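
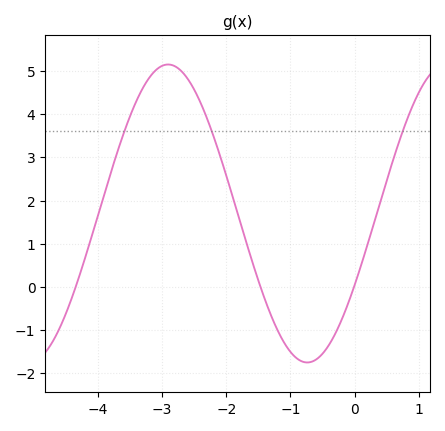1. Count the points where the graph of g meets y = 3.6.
3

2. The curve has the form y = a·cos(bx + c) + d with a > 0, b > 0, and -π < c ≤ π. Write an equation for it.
y = 3.45cos(1.45x - 2.07) + 1.7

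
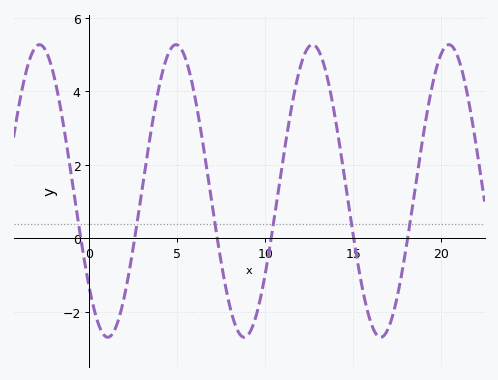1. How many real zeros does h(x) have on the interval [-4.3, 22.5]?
6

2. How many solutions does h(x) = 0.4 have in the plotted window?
6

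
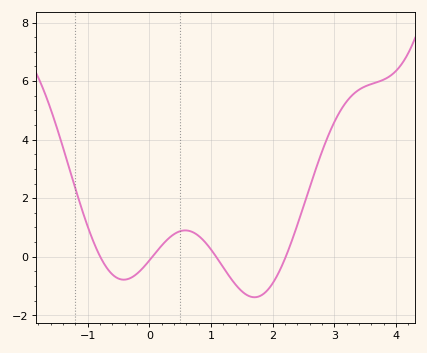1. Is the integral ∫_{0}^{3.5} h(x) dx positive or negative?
positive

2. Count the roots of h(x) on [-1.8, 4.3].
4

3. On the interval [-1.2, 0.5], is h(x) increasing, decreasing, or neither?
neither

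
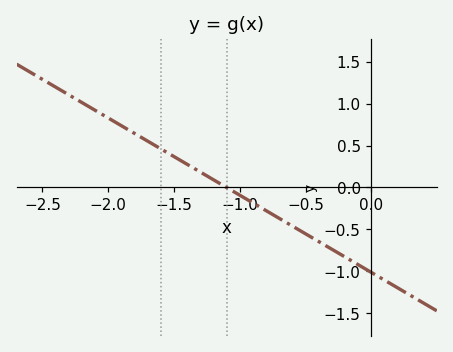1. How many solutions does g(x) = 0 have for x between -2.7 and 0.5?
1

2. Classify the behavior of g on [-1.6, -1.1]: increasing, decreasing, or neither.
decreasing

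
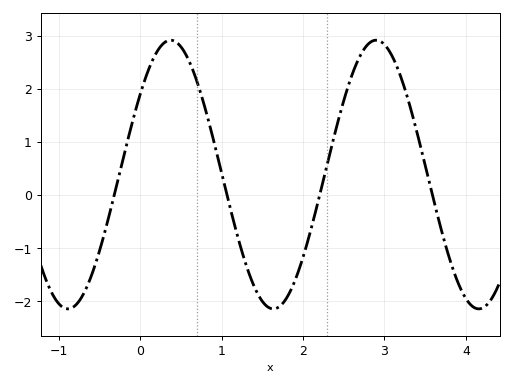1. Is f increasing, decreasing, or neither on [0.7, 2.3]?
neither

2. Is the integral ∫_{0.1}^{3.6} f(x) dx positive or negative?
positive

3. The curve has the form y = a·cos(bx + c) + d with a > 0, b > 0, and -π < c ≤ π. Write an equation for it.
y = 2.53cos(2.5x - 0.93) + 0.39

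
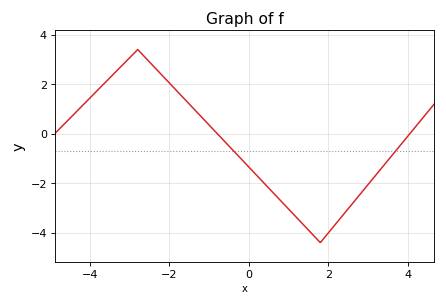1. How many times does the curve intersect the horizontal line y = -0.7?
2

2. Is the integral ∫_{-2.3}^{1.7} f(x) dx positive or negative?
negative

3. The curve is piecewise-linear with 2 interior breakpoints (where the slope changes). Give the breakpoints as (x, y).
(-2.8, 3.4); (1.8, -4.4)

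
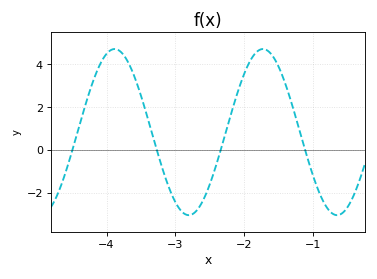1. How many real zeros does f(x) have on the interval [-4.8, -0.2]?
4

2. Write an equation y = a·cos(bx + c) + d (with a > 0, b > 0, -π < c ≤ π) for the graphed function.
y = 3.88cos(2.9x - 1.3) + 0.84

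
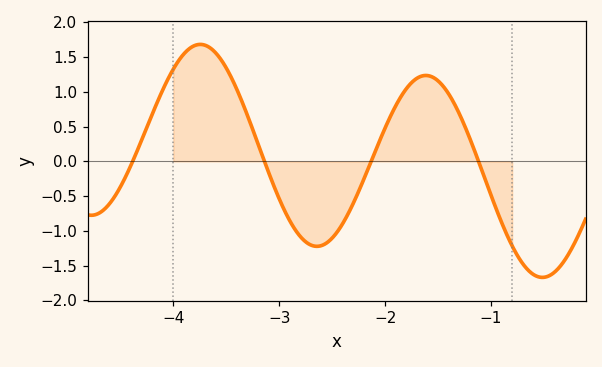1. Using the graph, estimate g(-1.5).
1.15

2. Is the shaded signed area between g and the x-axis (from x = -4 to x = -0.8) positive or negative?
positive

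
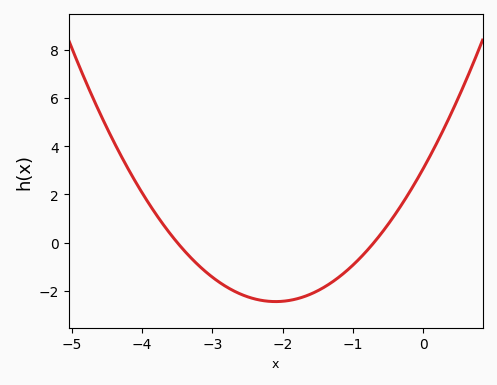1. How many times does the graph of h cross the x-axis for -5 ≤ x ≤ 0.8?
2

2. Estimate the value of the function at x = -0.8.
-0.338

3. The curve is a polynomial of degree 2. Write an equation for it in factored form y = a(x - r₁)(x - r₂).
y = 1.25(x + 3.5)(x + 0.7)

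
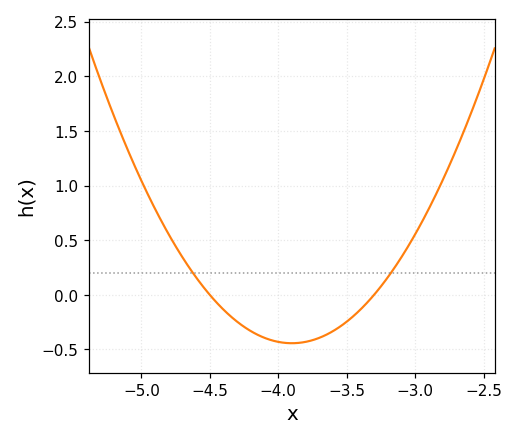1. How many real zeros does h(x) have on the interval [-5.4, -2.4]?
2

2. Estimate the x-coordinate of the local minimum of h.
-3.9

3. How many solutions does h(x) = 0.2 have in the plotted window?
2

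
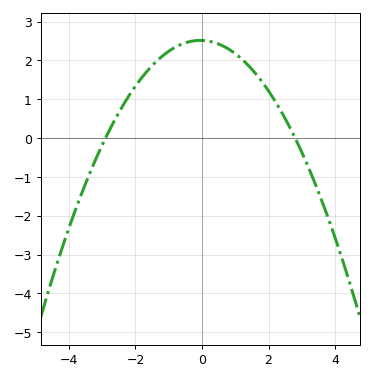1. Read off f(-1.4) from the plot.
1.95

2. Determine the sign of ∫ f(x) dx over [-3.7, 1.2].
positive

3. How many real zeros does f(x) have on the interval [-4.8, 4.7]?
2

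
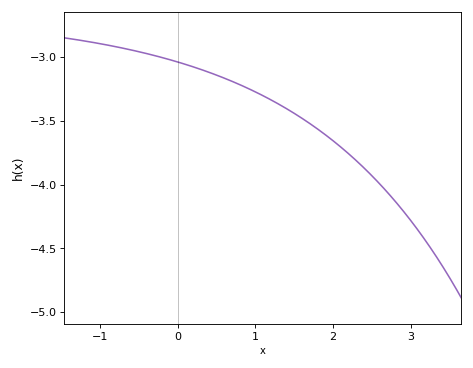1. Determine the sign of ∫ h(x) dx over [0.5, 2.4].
negative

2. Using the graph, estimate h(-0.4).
-2.97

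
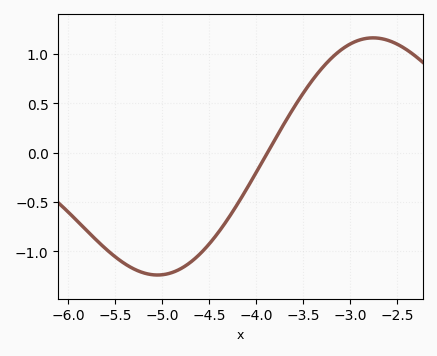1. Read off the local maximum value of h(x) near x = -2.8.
1.16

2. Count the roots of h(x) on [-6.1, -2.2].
1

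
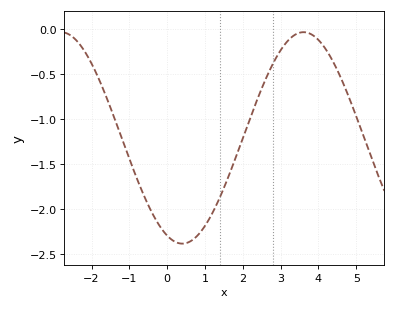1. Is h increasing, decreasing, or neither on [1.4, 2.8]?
increasing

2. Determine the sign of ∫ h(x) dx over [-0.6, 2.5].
negative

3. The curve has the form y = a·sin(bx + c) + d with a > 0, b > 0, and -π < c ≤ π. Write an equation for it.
y = 1.17sin(0.98x - 1.96) - 1.21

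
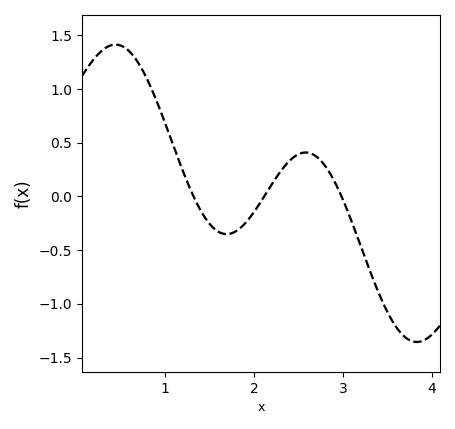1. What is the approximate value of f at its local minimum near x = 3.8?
-1.35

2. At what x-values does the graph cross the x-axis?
1.32, 2.11, 2.98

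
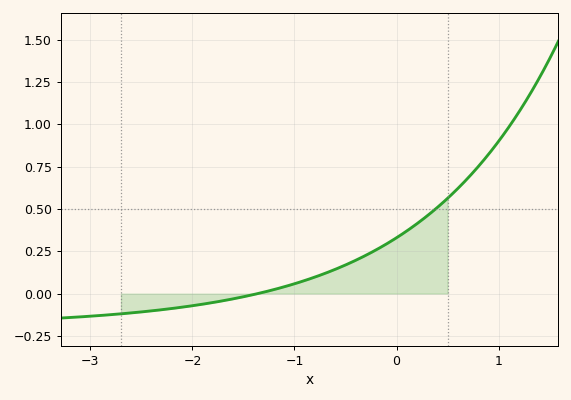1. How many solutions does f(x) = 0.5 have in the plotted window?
1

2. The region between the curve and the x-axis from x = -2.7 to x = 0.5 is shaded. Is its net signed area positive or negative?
positive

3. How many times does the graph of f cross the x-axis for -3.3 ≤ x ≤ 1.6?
1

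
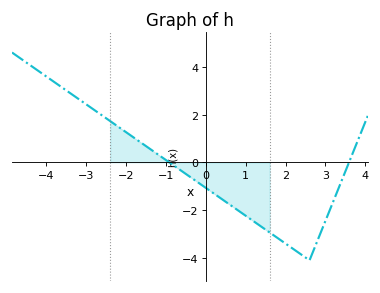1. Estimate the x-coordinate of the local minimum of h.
2.6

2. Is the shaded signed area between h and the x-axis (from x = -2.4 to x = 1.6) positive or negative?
negative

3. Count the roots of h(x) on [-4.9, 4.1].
2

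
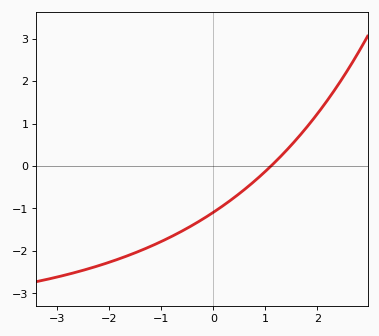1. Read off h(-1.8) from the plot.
-2.2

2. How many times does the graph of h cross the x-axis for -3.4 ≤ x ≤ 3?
1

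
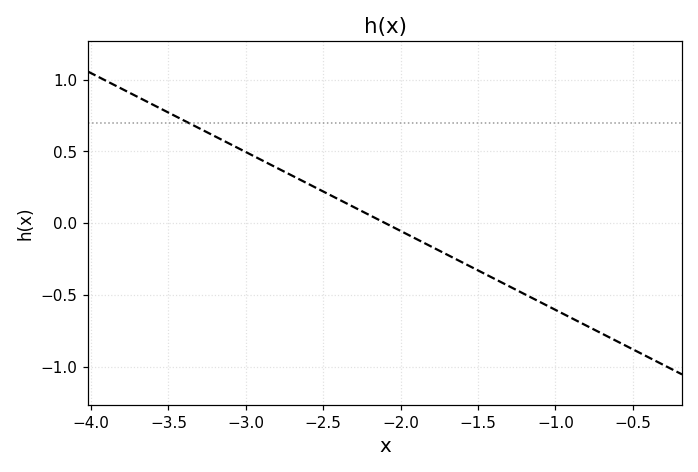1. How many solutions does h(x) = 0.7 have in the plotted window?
1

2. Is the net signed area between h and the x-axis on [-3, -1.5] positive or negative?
positive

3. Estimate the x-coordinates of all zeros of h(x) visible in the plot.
-2.1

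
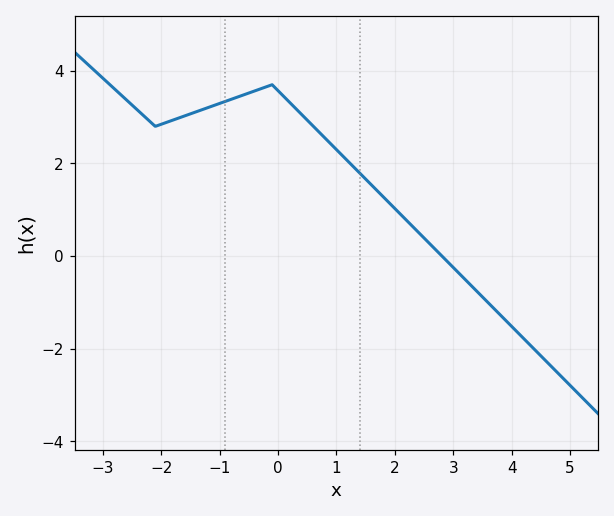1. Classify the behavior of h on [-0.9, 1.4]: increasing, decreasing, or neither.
neither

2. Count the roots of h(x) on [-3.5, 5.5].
1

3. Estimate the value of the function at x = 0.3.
3.19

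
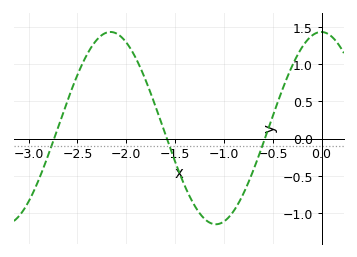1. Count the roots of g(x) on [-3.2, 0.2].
3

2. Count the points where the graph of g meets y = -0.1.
3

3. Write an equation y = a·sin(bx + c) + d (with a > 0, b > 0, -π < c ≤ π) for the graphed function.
y = 1.29sin(2.9x + 1.6) + 0.14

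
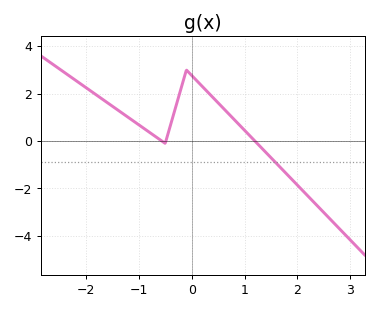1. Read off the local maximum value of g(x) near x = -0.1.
3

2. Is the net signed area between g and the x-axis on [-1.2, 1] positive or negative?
positive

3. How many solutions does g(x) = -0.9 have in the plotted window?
1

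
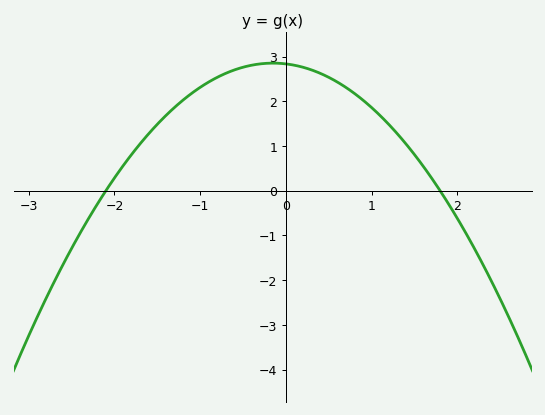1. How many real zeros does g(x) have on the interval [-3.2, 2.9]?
2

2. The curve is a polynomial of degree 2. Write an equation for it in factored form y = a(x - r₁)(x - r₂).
y = -0.75(x + 2.1)(x - 1.8)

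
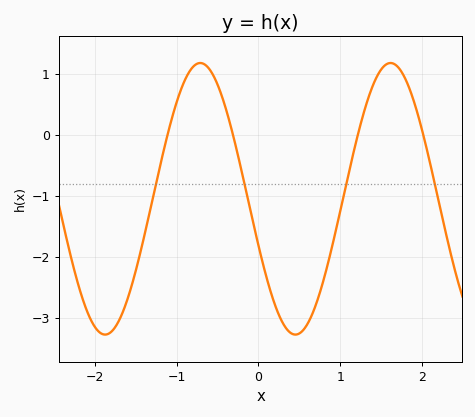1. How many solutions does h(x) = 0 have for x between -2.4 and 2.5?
4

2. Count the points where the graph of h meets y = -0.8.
4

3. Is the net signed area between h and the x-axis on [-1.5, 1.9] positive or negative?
negative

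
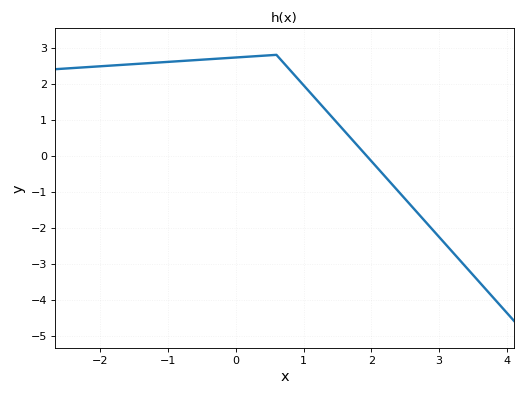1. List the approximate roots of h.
1.9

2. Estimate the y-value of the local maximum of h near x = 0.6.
2.8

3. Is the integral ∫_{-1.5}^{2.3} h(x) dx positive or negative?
positive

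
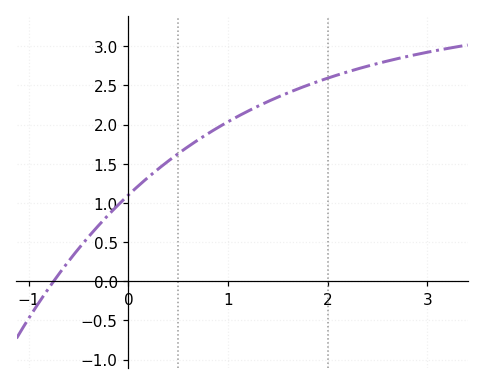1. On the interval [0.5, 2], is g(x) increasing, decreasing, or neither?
increasing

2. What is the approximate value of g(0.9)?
1.95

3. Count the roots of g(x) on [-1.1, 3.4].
1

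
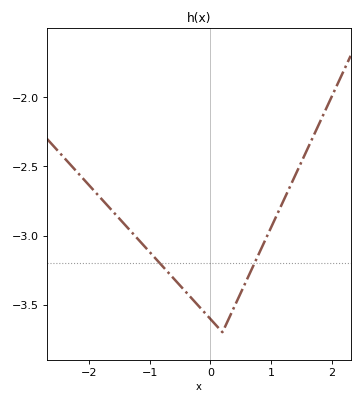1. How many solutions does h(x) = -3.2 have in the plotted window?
2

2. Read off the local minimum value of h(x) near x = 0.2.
-3.7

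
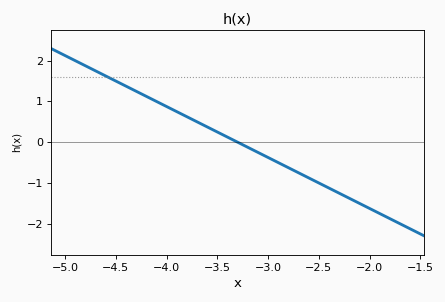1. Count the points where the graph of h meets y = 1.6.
1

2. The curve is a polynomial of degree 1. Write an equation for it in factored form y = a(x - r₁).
y = -1.25(x + 3.3)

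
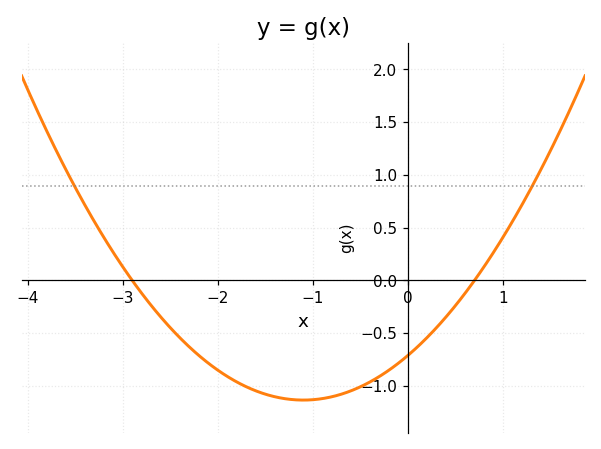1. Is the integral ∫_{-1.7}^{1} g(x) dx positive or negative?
negative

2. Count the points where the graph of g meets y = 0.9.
2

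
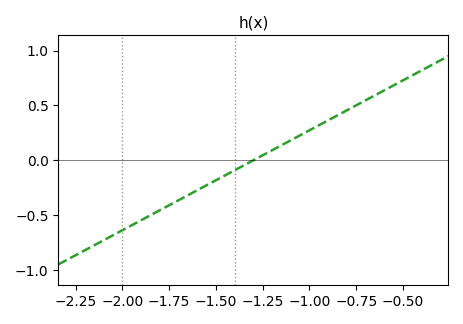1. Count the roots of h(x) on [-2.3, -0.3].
1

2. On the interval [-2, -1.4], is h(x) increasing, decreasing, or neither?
increasing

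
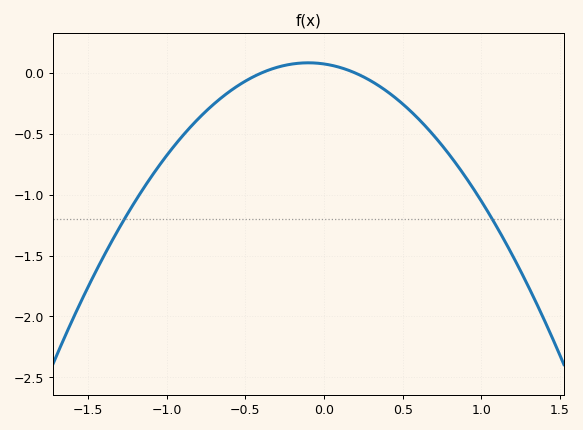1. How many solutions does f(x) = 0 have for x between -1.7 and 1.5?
2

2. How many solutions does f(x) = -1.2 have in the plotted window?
2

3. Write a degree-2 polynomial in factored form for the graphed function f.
y = -0.94(x + 0.4)(x - 0.2)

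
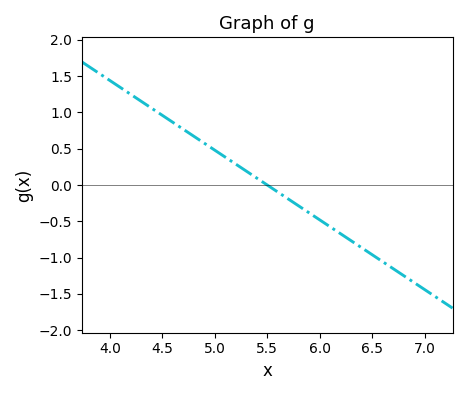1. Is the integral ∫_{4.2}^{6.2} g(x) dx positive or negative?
positive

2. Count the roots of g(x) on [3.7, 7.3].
1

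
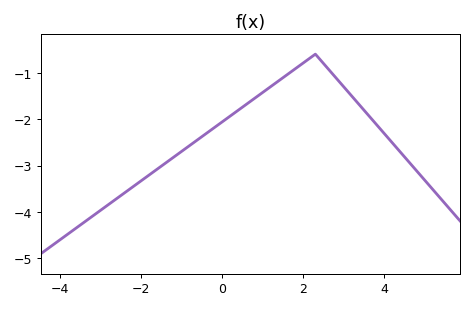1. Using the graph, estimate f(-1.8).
-3.2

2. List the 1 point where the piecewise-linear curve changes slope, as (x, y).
(2.3, -0.6)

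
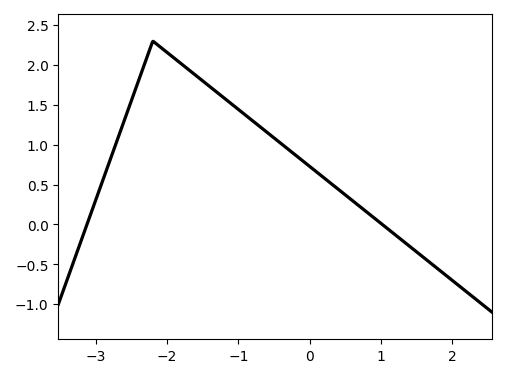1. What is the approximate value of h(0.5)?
0.371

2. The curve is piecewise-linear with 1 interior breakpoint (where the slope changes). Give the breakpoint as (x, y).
(-2.2, 2.3)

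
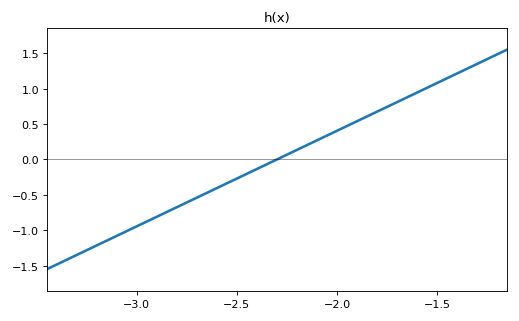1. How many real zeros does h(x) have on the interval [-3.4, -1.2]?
1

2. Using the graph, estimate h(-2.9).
-0.8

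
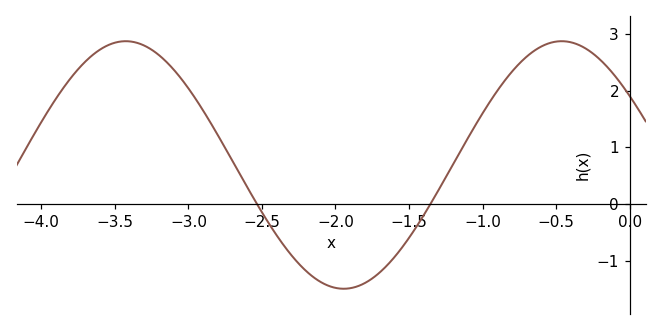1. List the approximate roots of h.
-2.53, -1.36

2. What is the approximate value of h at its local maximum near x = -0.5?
2.87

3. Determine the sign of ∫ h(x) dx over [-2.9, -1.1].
negative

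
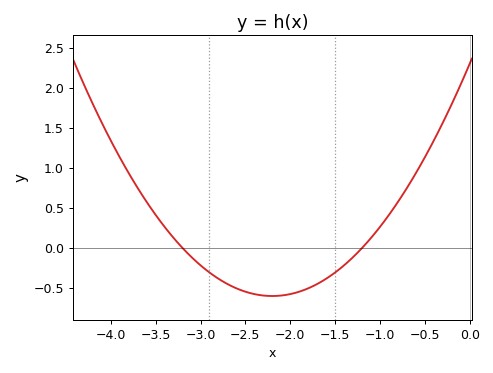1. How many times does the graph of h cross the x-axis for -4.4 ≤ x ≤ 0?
2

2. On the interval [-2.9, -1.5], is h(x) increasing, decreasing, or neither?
neither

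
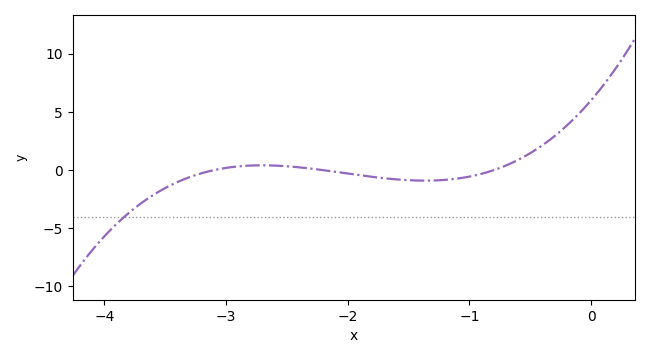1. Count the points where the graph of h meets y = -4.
1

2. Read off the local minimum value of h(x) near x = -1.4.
-0.9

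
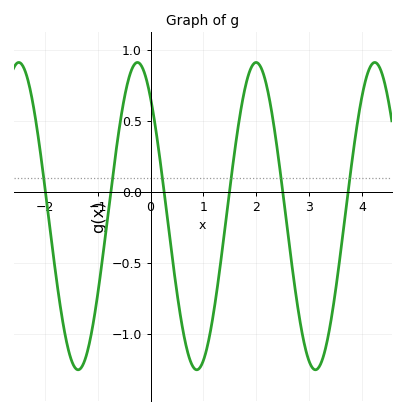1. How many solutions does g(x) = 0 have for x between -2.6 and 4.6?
6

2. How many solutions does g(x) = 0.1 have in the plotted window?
6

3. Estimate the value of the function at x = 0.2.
0.15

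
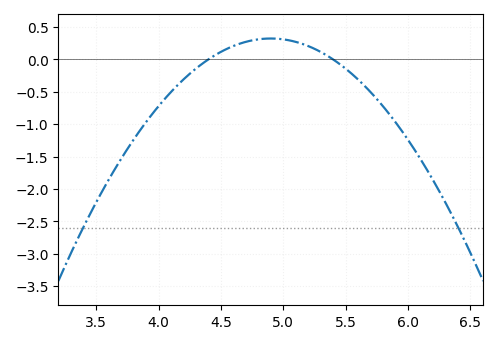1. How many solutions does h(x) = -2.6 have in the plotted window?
2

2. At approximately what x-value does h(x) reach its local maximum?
4.9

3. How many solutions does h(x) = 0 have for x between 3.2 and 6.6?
2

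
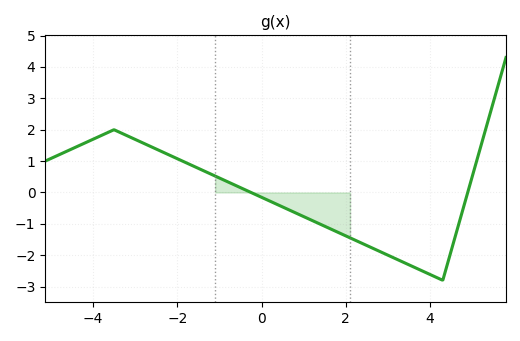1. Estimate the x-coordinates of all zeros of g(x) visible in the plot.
-0.2, 4.8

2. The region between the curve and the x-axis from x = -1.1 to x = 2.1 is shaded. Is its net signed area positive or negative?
negative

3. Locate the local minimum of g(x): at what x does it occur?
4.2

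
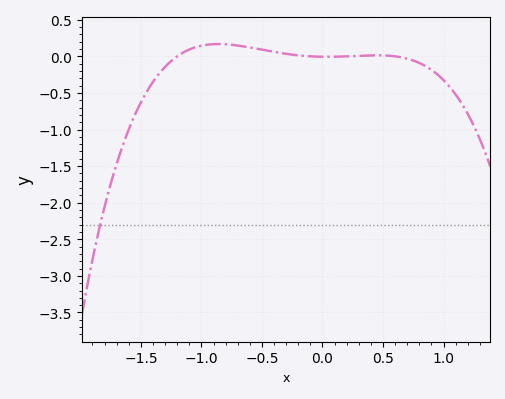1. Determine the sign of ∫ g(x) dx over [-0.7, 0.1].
positive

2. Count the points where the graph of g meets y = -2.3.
1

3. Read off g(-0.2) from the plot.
0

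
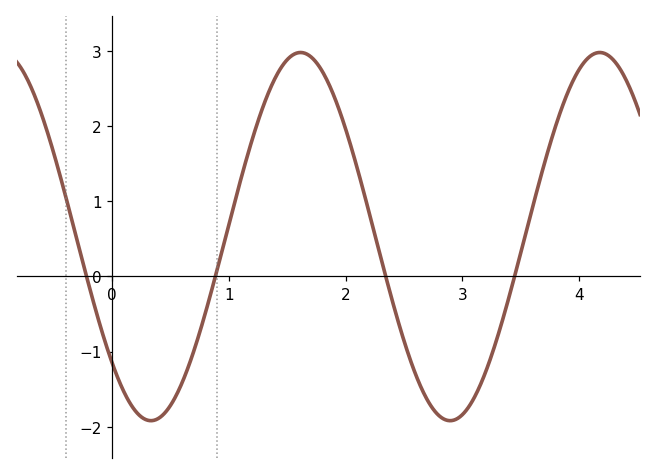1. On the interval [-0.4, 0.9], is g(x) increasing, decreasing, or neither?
neither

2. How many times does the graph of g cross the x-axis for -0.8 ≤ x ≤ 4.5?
4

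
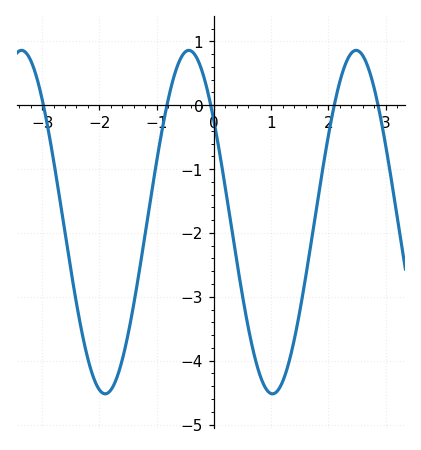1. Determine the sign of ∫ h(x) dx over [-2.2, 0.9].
negative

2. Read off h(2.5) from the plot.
0.859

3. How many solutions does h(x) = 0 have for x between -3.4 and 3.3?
5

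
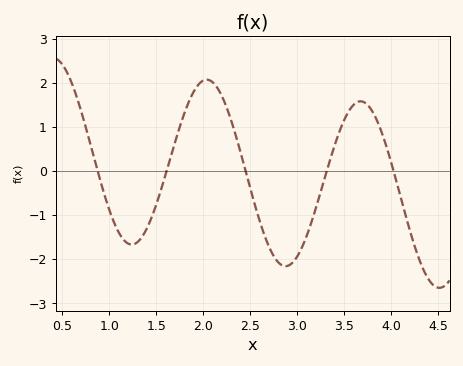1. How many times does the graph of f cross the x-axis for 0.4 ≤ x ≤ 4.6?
5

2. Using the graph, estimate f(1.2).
-1.65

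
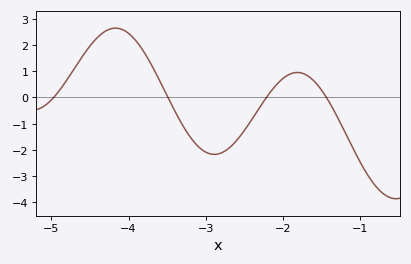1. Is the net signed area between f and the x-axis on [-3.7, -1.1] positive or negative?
negative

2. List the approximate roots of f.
-4.97, -3.49, -2.22, -1.44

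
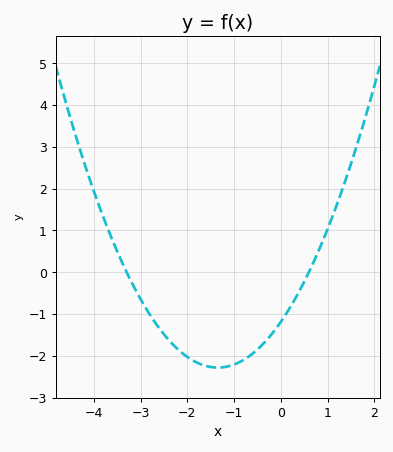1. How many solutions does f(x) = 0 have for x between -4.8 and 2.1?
2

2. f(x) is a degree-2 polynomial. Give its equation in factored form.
y = 0.6(x + 3.3)(x - 0.6)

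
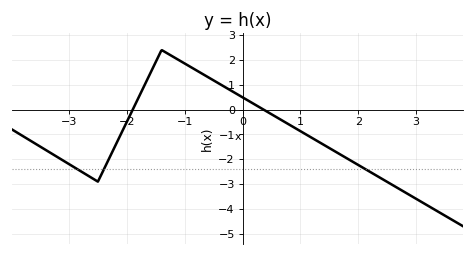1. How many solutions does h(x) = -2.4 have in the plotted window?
3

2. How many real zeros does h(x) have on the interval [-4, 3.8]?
2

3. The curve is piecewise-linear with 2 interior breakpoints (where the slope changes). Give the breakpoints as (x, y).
(-2.5, -2.9); (-1.4, 2.4)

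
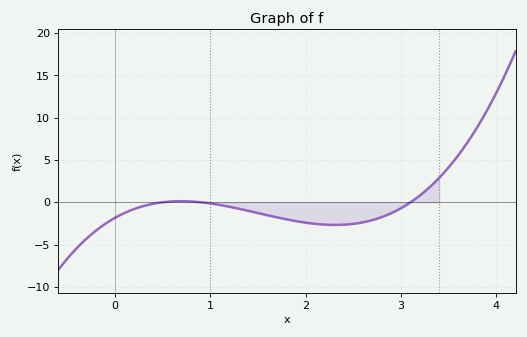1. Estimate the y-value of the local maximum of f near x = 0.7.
0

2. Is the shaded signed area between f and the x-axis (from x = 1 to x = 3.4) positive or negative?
negative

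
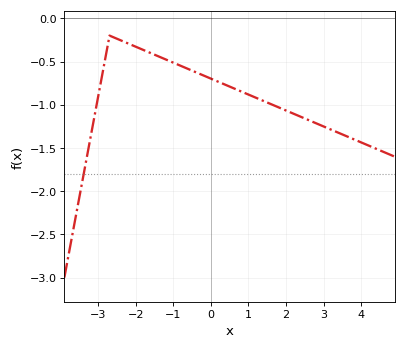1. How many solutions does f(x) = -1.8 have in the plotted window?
1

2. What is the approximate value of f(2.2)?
-1.1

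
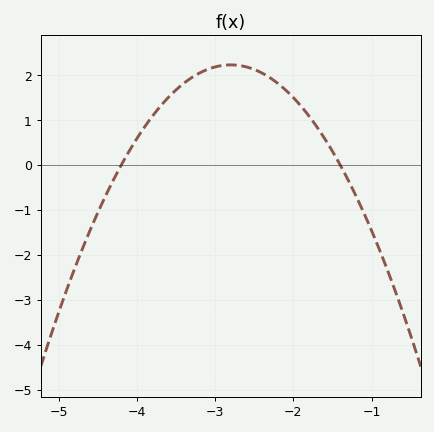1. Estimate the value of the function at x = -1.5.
0.3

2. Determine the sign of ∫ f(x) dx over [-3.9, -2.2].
positive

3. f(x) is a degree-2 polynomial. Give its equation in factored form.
y = -1.14(x + 4.2)(x + 1.4)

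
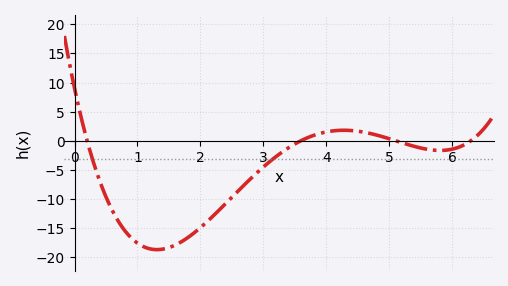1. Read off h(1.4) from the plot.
-18.7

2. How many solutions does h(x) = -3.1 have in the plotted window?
2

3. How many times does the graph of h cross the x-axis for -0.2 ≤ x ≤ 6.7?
4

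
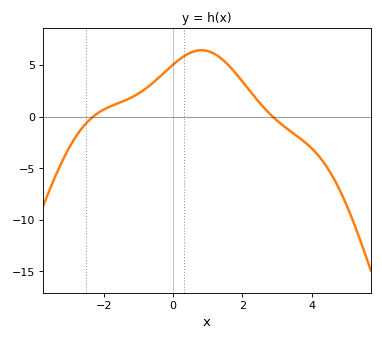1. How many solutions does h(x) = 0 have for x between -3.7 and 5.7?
2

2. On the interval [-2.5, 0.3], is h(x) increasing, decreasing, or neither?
increasing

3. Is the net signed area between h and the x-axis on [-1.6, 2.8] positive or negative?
positive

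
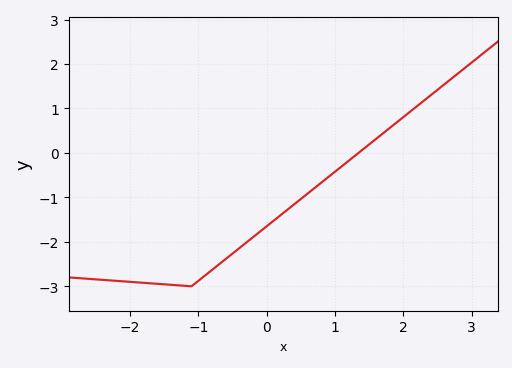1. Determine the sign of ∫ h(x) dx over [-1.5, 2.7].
negative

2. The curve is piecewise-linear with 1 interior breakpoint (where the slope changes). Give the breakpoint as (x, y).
(-1.1, -3)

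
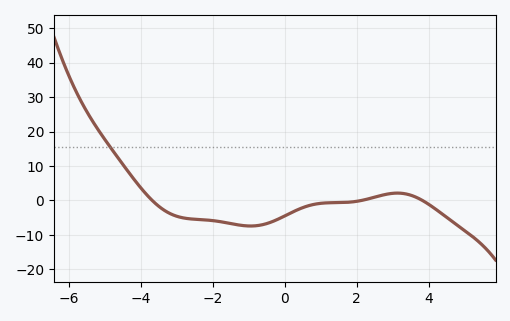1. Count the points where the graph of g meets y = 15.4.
1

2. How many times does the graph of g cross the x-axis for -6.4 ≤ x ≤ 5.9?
3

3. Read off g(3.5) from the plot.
2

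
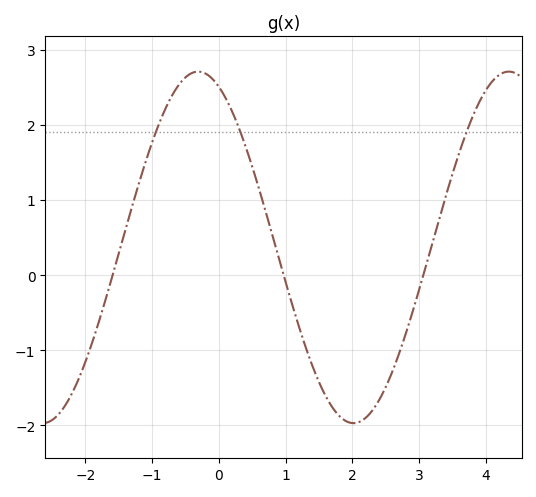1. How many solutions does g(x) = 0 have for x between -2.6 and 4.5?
3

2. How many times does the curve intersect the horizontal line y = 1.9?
3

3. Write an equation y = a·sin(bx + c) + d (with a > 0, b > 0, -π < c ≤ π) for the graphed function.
y = 2.34sin(1.4x + 2) + 0.37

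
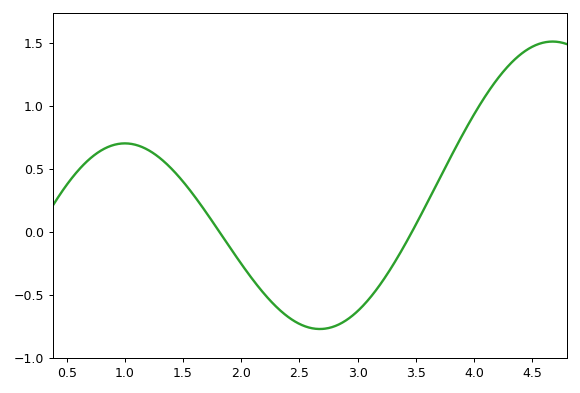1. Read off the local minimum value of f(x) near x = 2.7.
-0.773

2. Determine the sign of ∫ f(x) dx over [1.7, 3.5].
negative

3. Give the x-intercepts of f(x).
1.81, 3.47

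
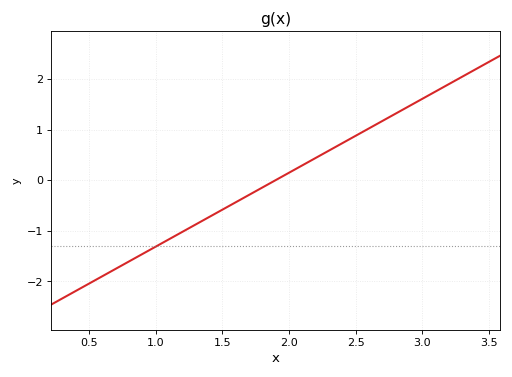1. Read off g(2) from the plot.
0.1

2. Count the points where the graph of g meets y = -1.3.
1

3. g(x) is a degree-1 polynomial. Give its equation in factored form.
y = 1.46(x - 1.9)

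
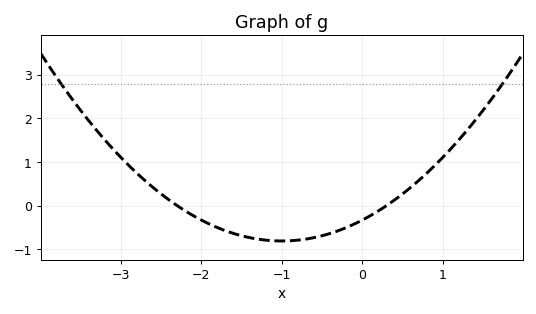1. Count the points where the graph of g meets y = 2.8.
2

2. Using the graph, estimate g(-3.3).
1.7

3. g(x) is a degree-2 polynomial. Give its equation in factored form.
y = 0.48(x + 2.3)(x - 0.3)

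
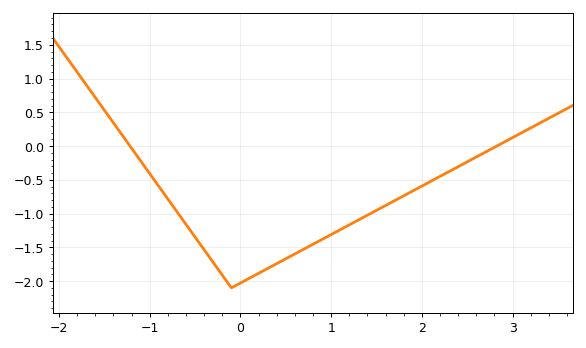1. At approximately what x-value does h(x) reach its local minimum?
-0.1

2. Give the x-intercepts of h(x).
-1.2, 2.8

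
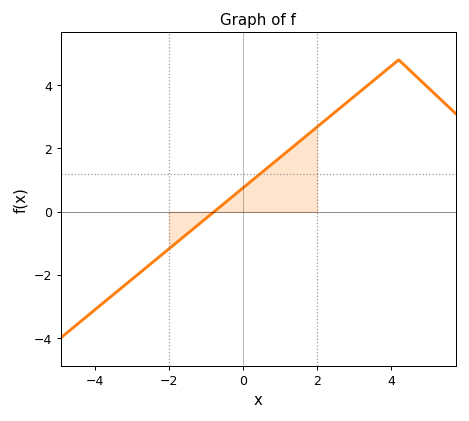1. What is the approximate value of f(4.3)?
4.69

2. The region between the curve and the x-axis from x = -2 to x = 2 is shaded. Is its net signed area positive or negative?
positive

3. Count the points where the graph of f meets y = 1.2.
1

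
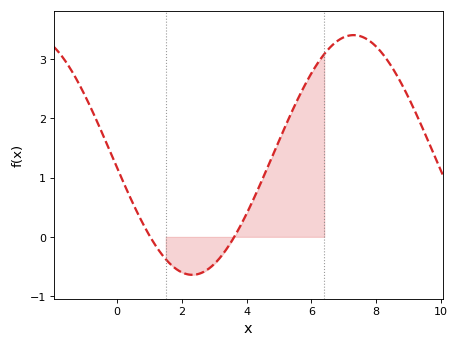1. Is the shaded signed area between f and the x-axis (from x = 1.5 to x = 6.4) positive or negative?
positive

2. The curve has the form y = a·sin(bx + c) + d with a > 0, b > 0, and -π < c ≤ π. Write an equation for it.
y = 2.02sin(0.63x - 3) + 1.38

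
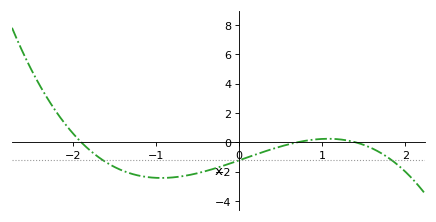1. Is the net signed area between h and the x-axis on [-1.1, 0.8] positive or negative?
negative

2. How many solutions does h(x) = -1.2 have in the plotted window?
3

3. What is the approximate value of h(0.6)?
-0.2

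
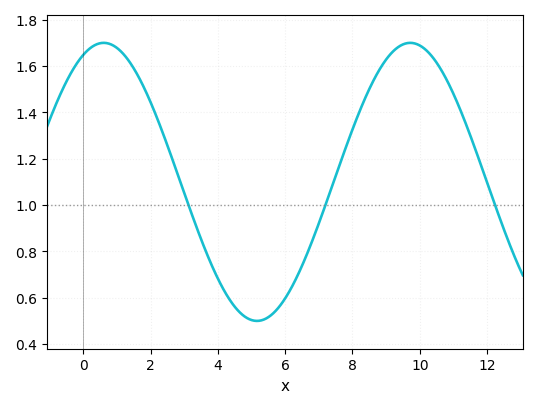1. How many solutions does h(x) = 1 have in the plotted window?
3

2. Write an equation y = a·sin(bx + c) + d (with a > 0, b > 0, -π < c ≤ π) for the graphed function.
y = 0.6sin(0.69x + 1.2) + 1.1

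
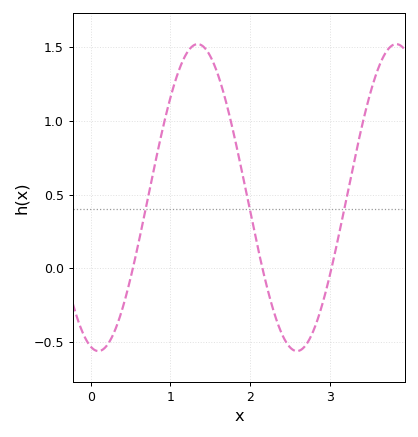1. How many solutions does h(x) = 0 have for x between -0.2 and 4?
3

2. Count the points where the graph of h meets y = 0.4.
3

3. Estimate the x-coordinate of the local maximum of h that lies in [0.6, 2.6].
1.3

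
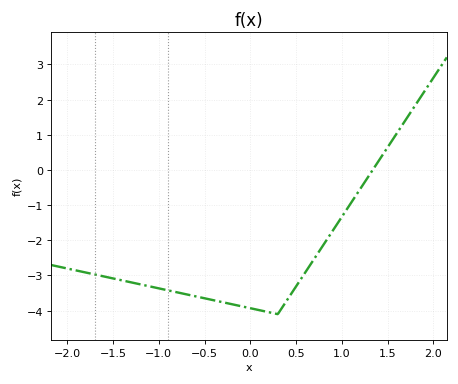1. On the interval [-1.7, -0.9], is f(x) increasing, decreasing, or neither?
decreasing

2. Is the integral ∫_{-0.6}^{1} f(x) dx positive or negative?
negative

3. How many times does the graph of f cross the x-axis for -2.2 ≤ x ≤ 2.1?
1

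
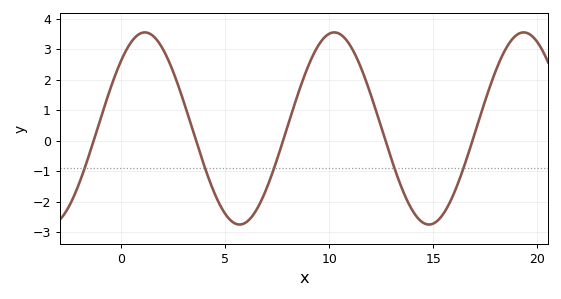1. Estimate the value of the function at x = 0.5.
3.26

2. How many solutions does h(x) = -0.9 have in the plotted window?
5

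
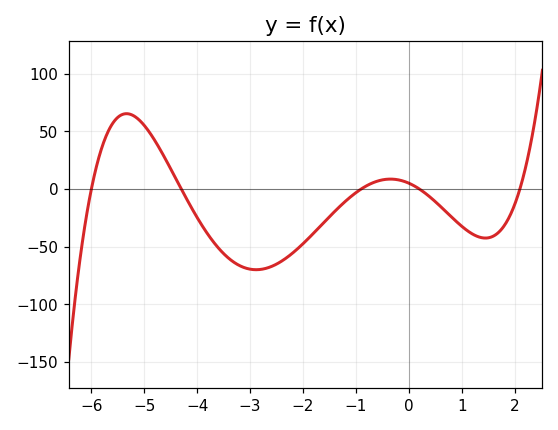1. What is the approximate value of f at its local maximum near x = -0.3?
8.6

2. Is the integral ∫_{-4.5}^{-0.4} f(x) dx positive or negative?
negative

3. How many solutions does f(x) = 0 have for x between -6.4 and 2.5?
5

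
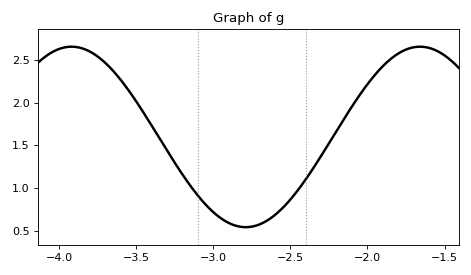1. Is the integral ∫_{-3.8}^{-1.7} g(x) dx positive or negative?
positive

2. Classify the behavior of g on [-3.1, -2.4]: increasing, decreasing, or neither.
neither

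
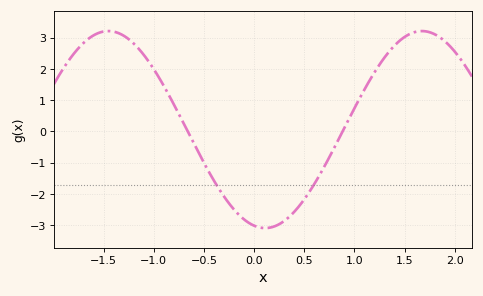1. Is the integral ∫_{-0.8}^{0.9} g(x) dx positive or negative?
negative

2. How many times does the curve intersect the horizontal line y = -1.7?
2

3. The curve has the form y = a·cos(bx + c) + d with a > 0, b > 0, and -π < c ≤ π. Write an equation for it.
y = 3.15cos(2.01x + 2.92) + 0.06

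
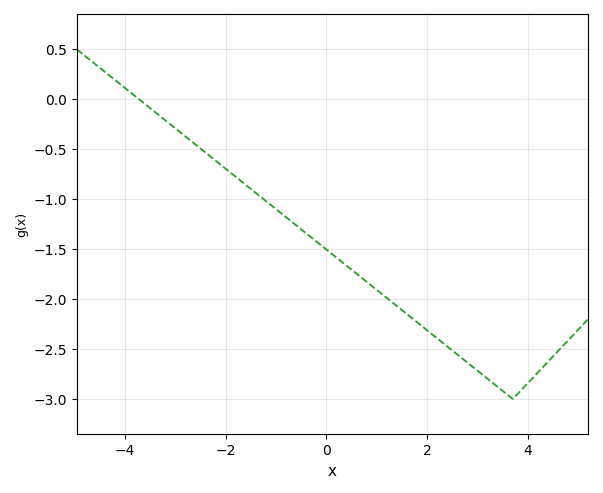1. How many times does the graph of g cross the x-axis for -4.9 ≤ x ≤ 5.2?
1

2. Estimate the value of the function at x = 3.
-2.7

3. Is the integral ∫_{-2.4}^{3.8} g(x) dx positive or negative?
negative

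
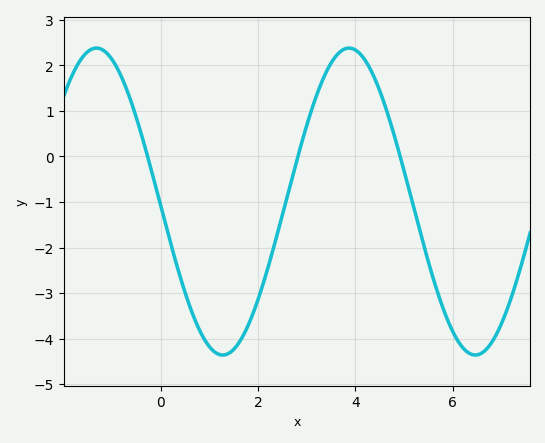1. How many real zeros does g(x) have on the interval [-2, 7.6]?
3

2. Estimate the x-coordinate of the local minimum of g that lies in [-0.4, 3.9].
1.2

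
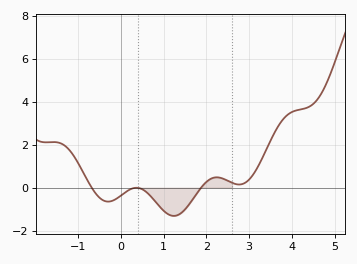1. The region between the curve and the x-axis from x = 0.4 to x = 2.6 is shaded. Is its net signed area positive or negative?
negative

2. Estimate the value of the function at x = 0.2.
-0.2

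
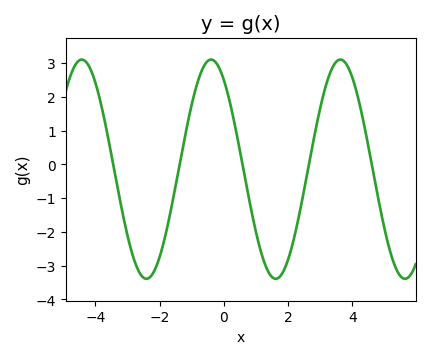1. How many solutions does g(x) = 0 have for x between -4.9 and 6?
5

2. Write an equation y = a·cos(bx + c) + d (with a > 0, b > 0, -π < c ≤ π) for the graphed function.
y = 3.25cos(1.6x + 0.62) - 0.14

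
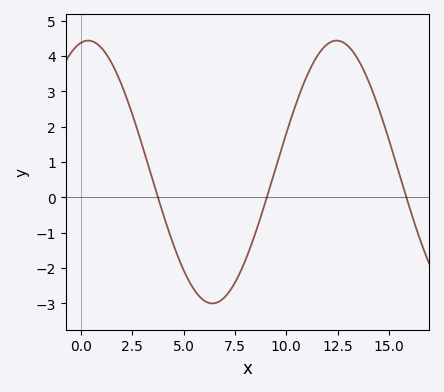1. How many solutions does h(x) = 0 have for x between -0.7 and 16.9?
3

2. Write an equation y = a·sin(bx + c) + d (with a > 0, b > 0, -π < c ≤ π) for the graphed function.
y = 3.72sin(0.52x + 1.4) + 0.72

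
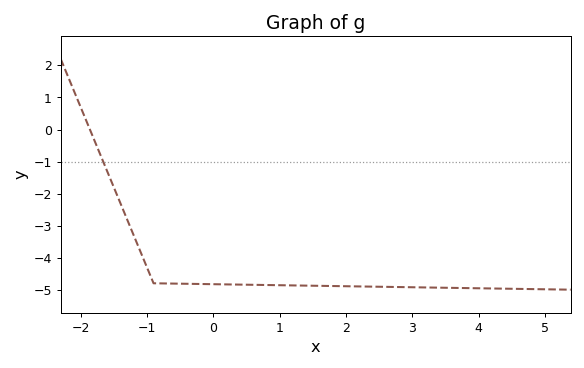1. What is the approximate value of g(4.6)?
-5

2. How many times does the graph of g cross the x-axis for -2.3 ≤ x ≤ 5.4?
1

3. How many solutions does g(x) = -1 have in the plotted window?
1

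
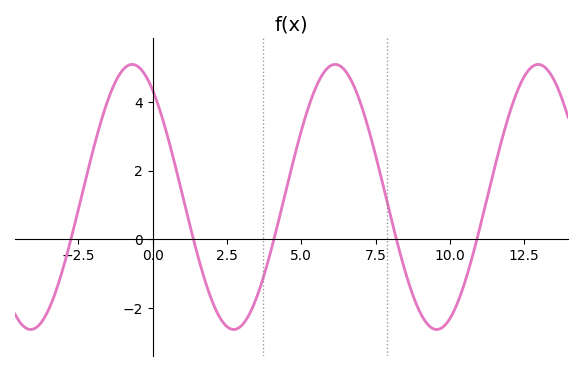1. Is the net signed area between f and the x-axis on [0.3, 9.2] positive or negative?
positive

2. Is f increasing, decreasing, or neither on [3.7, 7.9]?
neither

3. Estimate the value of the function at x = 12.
3.65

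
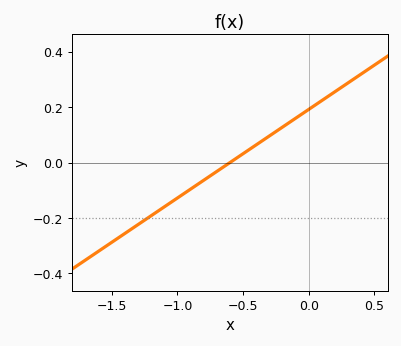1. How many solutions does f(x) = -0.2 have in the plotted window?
1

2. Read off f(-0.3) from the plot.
0.096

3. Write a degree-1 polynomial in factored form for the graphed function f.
y = 0.32(x + 0.6)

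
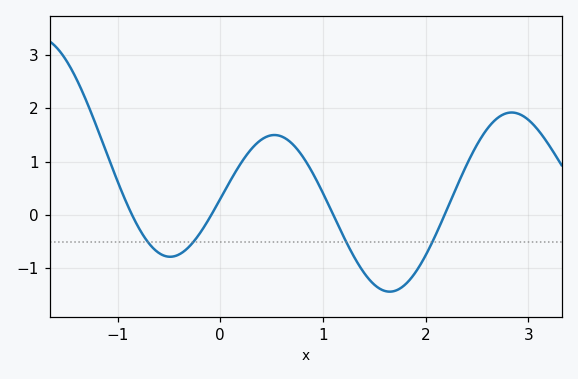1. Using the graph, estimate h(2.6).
1.6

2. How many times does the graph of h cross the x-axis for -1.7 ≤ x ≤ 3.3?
4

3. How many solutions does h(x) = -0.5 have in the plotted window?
4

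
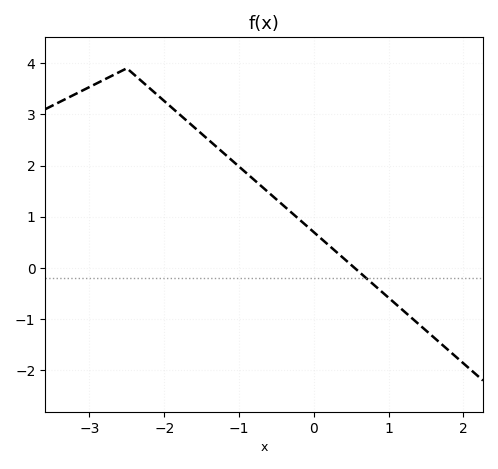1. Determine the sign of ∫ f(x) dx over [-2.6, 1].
positive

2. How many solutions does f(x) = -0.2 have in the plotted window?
1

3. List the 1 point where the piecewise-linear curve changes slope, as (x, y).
(-2.5, 3.9)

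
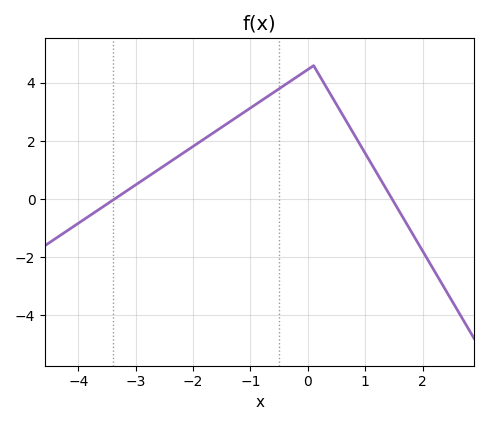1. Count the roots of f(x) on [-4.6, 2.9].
2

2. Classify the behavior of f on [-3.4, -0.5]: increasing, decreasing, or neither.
increasing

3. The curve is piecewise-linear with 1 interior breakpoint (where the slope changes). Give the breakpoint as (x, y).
(0.1, 4.6)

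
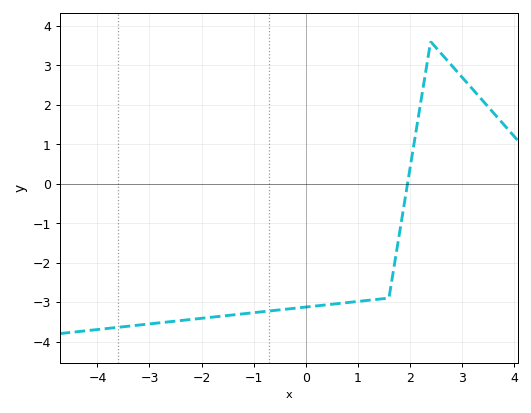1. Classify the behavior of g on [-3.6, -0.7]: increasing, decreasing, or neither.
increasing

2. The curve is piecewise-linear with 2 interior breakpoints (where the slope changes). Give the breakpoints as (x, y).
(1.6, -2.9); (2.4, 3.6)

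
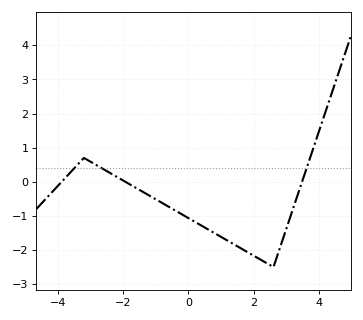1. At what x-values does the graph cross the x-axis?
-3.88, -1.93, 3.47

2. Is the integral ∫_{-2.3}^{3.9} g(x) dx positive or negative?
negative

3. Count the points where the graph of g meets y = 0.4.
3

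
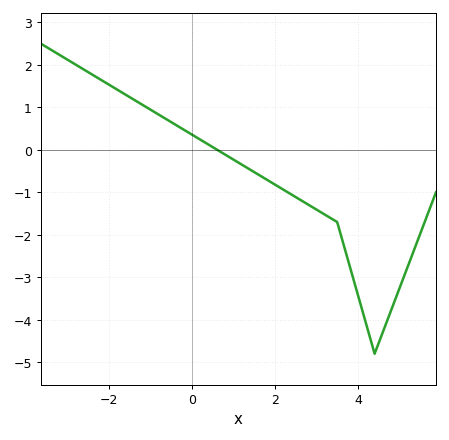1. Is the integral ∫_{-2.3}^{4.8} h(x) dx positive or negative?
negative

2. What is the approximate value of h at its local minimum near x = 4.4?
-4.8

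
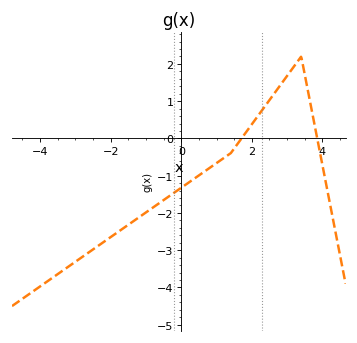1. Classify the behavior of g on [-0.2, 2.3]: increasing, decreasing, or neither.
increasing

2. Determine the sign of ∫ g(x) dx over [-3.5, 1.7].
negative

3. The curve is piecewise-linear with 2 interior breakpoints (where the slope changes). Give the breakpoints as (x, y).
(1.4, -0.4); (3.4, 2.2)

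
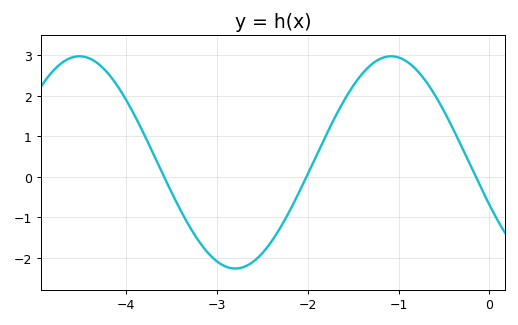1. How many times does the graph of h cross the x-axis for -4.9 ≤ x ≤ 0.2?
3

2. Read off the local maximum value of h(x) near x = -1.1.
2.97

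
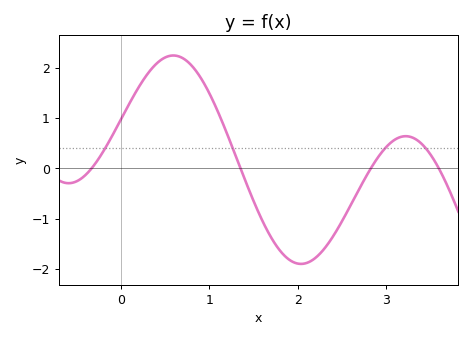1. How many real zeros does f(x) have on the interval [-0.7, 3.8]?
4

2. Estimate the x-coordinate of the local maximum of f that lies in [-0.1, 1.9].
0.6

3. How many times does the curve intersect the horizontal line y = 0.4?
4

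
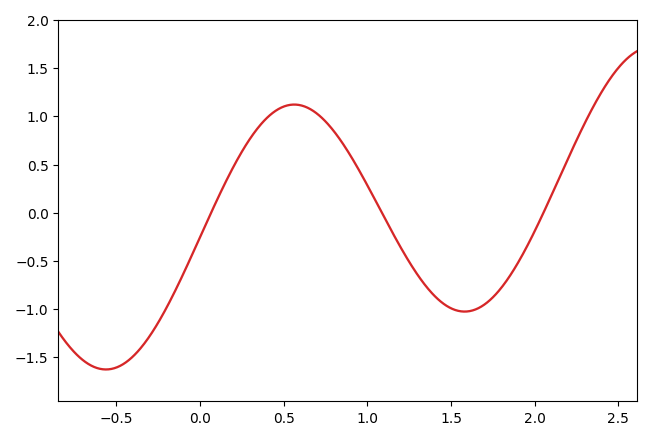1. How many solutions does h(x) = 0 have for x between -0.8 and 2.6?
3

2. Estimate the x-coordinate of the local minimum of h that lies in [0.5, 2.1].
1.6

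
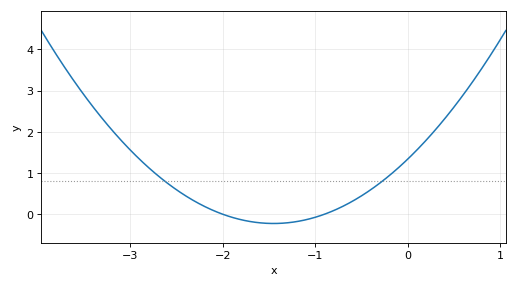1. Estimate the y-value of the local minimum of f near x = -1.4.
-0.224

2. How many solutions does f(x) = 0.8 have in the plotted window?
2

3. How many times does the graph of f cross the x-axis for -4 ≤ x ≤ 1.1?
2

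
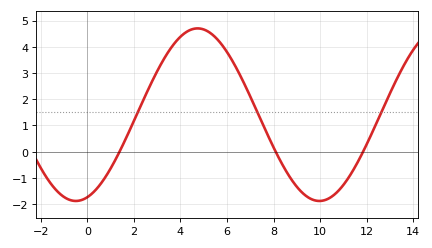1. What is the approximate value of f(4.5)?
4.7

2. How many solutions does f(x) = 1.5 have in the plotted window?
3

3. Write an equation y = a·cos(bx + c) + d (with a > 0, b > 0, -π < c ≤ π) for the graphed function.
y = 3.29cos(0.6x - 2.8) + 1.41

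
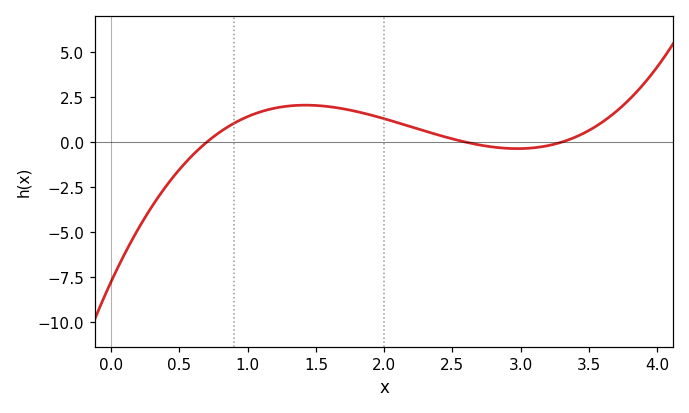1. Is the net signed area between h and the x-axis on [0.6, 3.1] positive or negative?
positive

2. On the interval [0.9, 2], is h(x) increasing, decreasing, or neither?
neither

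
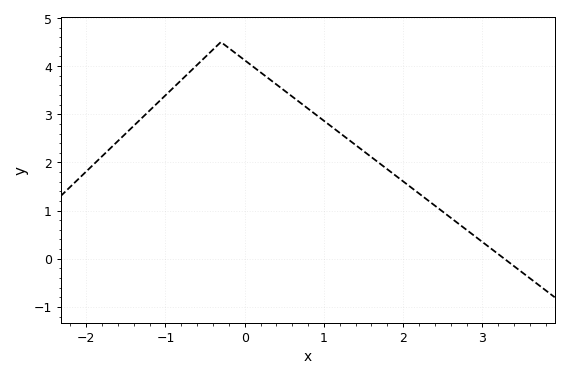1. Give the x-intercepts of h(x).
3.28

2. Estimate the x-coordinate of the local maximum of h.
-0.299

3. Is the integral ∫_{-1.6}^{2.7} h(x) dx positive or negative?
positive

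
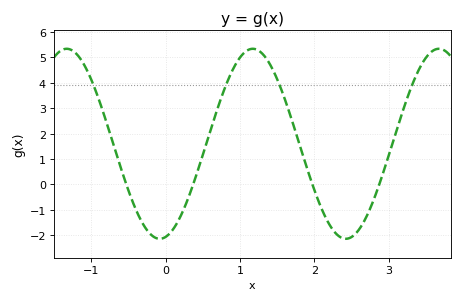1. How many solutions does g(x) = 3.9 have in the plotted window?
4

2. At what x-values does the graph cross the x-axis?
-0.529, 0.37, 1.97, 2.87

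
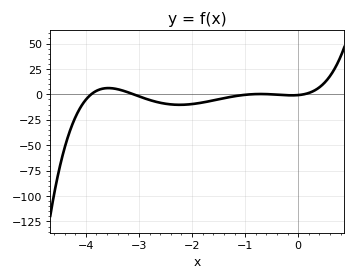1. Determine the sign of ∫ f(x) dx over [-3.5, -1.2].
negative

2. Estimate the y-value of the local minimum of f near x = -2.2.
-10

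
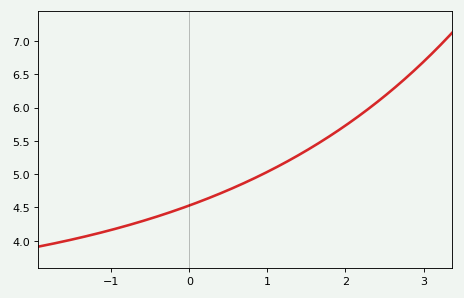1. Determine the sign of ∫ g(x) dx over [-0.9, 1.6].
positive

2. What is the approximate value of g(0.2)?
4.62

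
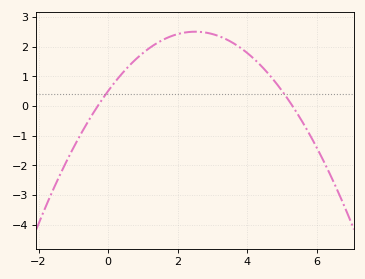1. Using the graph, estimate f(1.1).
1.88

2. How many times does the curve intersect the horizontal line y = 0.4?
2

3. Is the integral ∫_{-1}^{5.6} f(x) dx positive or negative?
positive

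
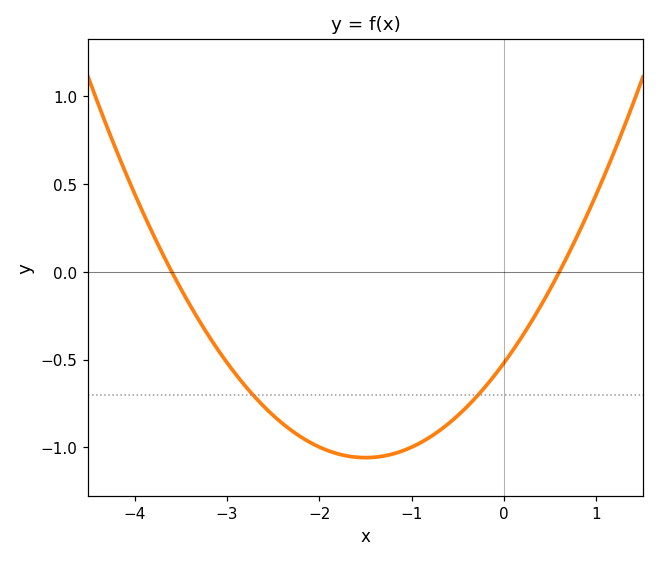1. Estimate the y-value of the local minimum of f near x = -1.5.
-1.05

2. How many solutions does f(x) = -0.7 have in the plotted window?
2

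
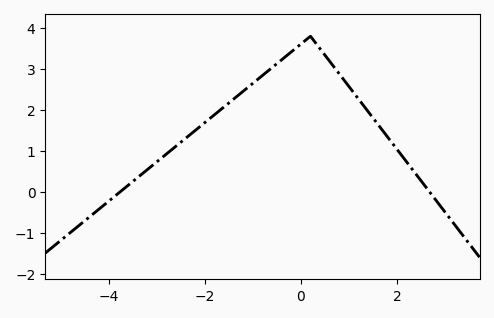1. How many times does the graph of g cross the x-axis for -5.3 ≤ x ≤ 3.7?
2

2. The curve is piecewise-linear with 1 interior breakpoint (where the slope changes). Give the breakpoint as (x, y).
(0.2, 3.8)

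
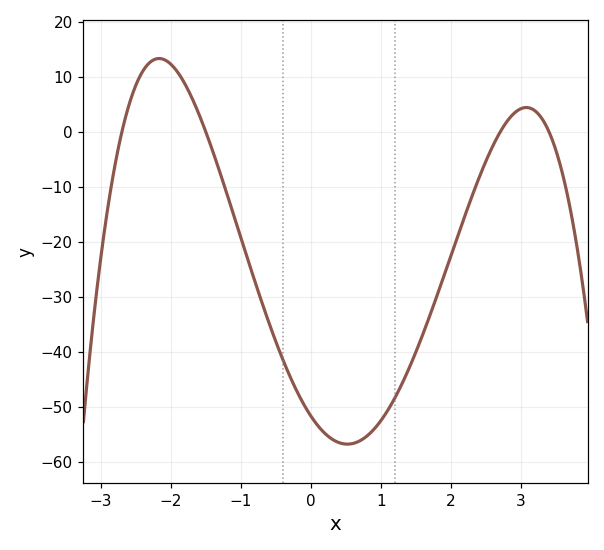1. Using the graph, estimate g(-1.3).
-7.32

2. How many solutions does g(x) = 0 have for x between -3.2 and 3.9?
4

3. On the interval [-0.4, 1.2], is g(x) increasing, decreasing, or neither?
neither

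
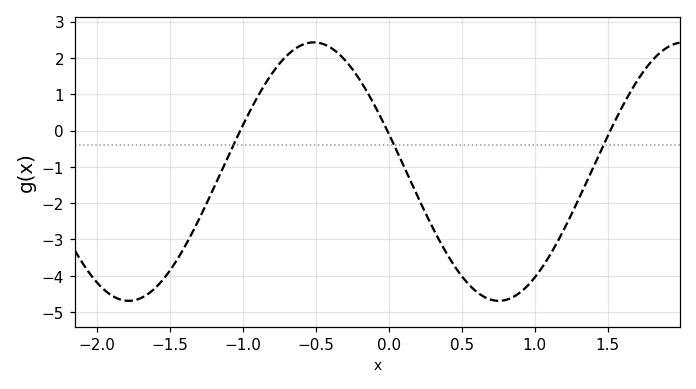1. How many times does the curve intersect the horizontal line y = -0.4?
3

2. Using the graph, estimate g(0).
-0.1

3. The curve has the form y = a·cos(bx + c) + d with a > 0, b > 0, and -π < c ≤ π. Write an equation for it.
y = 3.56cos(2.5x + 1.3) - 1.13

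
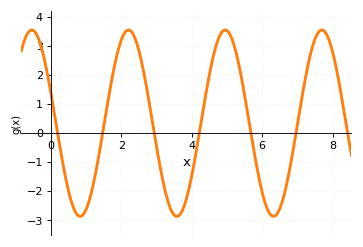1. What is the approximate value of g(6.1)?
-2.47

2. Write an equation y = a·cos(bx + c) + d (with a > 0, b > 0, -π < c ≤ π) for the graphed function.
y = 3.21cos(2.29x + 1.23) + 0.33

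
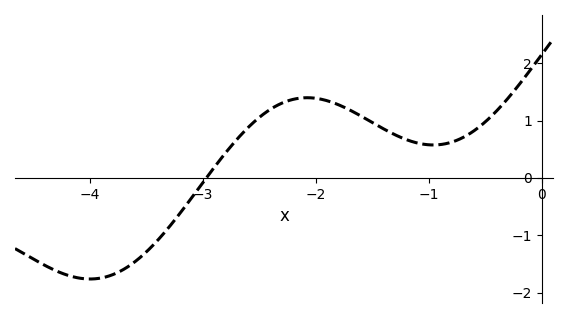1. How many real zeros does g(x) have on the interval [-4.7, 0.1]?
1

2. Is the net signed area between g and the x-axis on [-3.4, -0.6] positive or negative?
positive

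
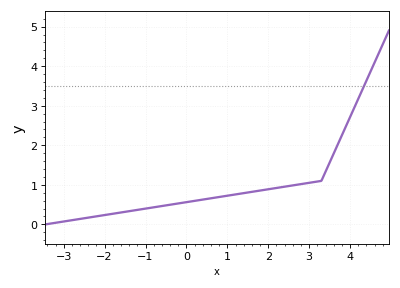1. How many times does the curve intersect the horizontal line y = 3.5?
1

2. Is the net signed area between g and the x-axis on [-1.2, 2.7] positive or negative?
positive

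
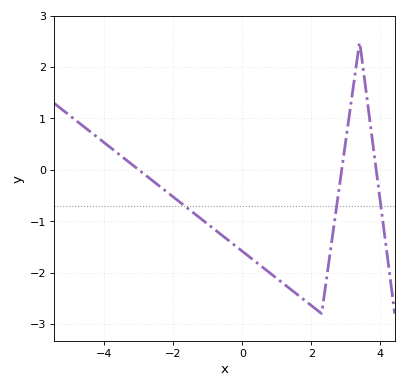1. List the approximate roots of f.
-3, 2.88, 3.88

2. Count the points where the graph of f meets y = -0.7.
3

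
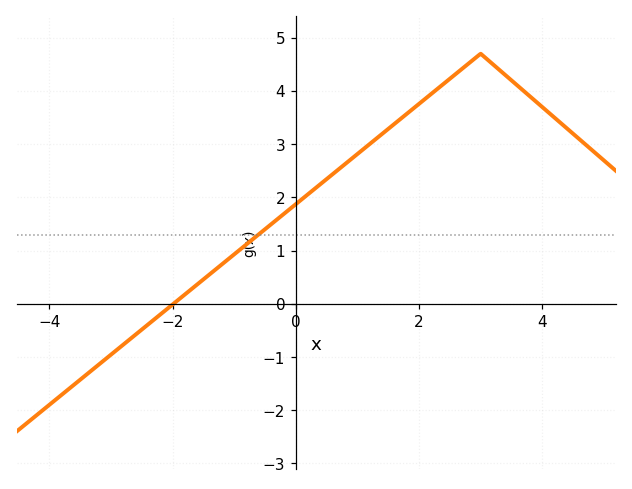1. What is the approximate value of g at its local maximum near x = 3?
4.7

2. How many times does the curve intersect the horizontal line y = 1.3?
1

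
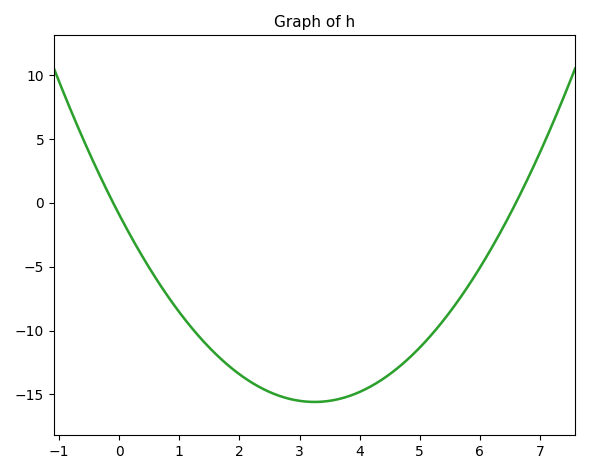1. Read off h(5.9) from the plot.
-5.84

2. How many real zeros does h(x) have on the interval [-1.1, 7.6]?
2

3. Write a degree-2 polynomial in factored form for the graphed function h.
y = 1.39(x + 0.1)(x - 6.6)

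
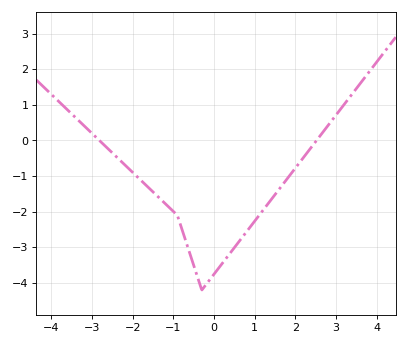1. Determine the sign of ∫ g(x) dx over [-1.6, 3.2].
negative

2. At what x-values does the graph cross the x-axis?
-2.82, 2.52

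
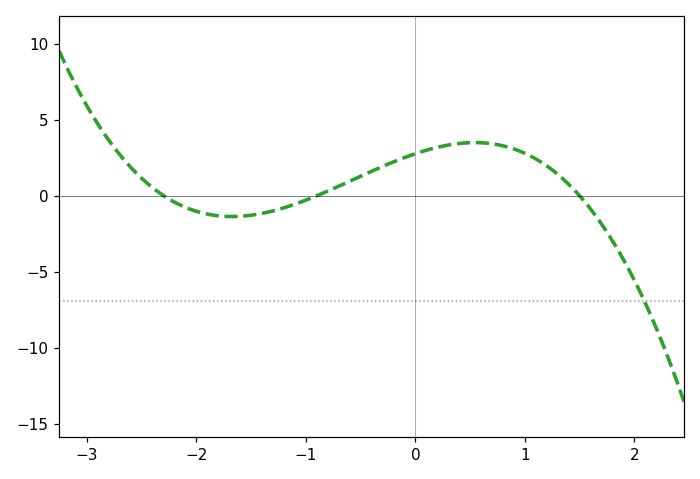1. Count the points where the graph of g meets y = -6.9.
1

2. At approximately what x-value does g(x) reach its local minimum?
-1.68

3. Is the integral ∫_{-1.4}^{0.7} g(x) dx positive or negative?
positive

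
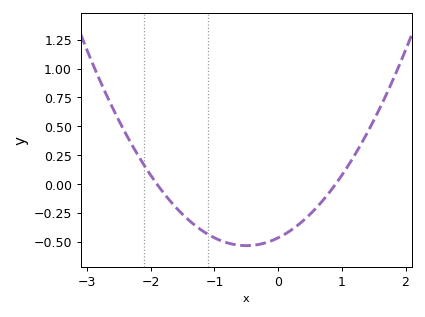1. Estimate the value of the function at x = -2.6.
0.65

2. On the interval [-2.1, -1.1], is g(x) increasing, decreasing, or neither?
decreasing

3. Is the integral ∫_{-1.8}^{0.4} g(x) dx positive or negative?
negative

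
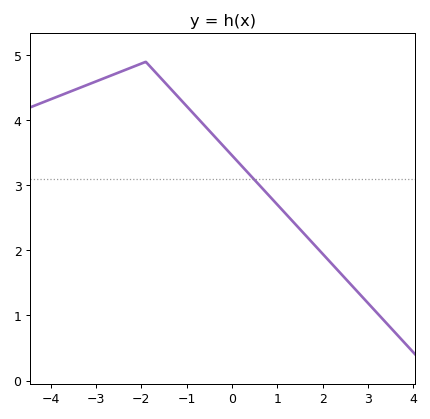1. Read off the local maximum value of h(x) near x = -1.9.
4.9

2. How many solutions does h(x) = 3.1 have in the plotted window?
1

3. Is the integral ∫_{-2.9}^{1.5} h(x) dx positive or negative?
positive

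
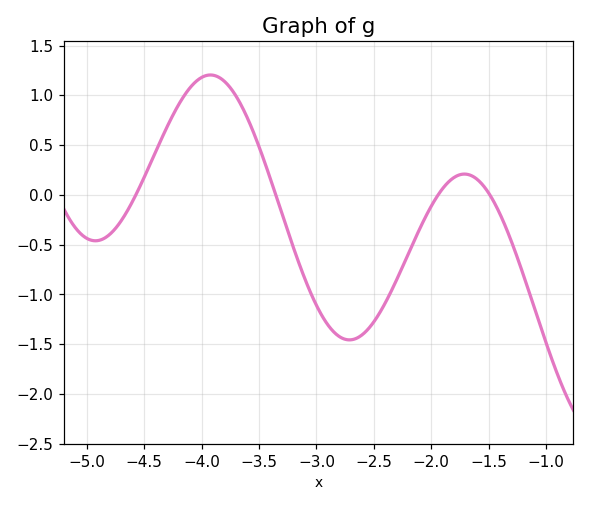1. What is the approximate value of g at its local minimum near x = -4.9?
-0.45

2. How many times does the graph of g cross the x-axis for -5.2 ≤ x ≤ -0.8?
4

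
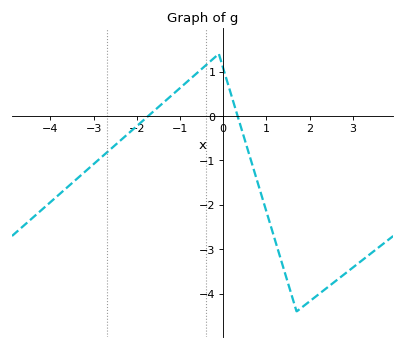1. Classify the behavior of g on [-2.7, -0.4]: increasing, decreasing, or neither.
increasing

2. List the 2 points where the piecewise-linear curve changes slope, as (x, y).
(-0.1, 1.4); (1.7, -4.4)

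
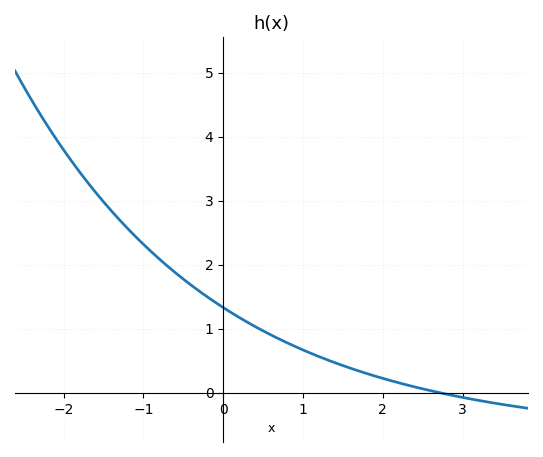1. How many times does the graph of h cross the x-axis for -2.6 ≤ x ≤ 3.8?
1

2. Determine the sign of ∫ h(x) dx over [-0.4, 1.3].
positive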